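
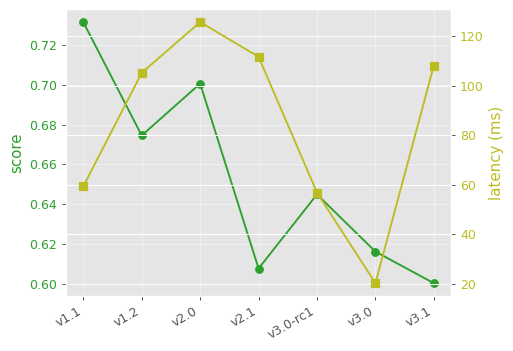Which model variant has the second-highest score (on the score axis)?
Top 3 (on the score axis): v1.1 ≈ 0.74, v2.0 ≈ 0.70, v1.2 ≈ 0.68.

v2.0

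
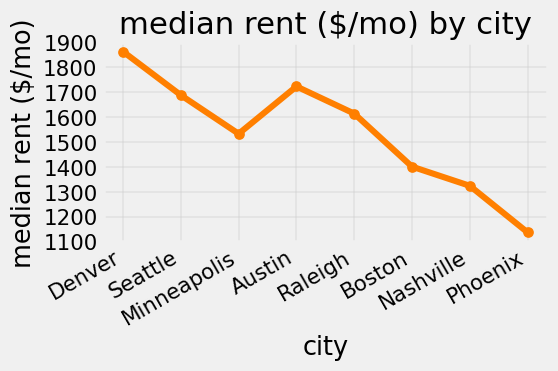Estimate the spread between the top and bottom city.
≈ 800

Max Denver ≈ 1900, min Phoenix ≈ 1100; range ≈ 800.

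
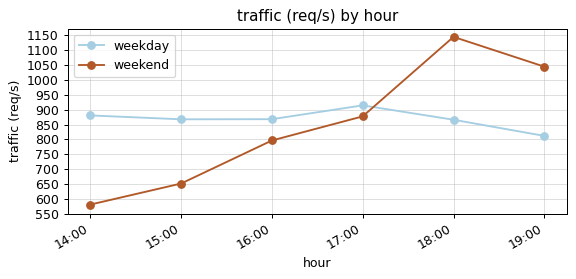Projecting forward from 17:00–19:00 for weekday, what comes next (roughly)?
≈ 750

Last three: 900, 850, 800 → slope ≈ -50/step → next ≈ 750.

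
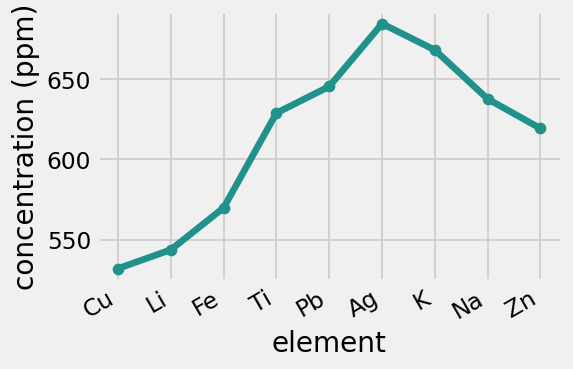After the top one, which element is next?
Top 3: Ag ≈ 680, K ≈ 660, Pb ≈ 640.

K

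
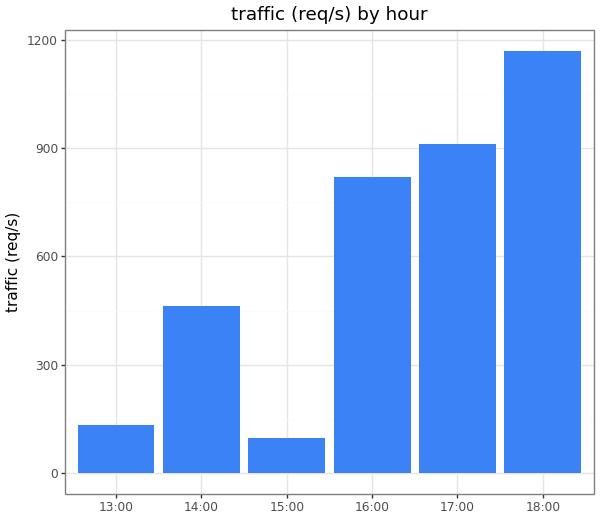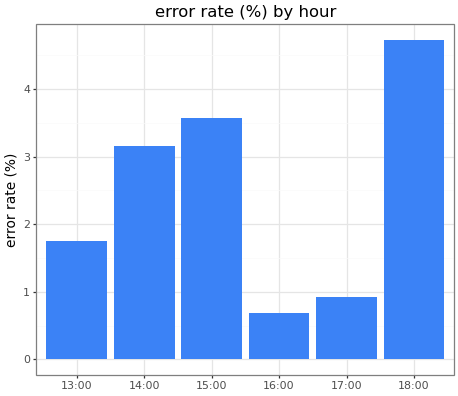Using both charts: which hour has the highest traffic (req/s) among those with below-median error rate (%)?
17:00

Chart 2 median error rate (%) ≈ 2.5; below-median hours: 13:00, 16:00, 17:00. Among those, 17:00 has the highest traffic (req/s) (≈ 1000).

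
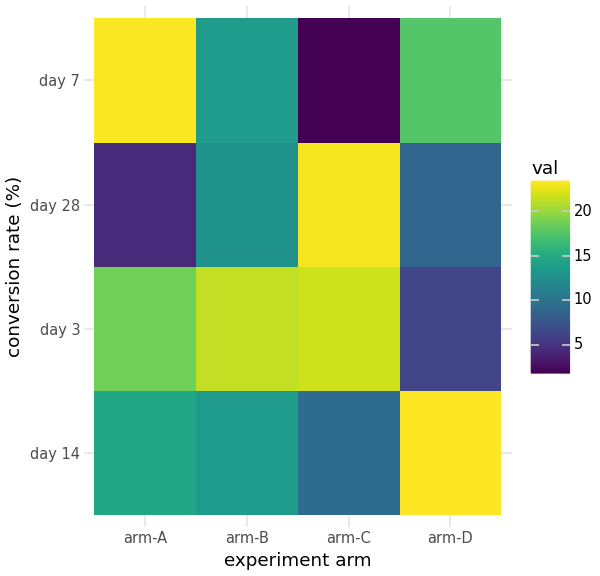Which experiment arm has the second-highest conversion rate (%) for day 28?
Top 3 for day 28: arm-C ≈ 24, arm-B ≈ 12, arm-D ≈ 8.

arm-B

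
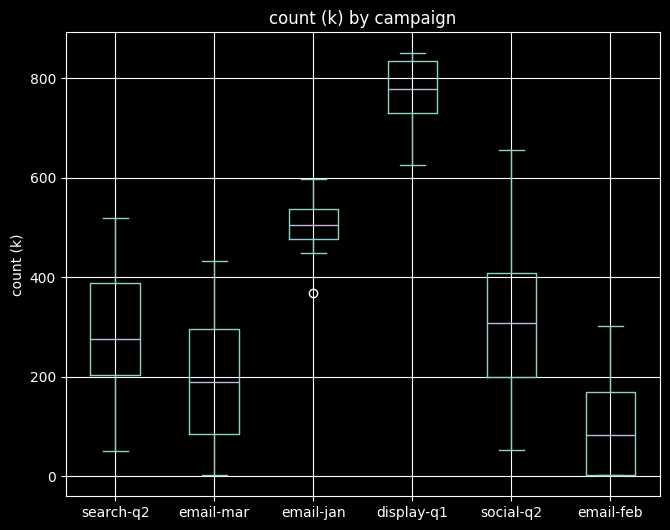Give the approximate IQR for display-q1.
≈ 100

Q3 ≈ 800, Q1 ≈ 700; IQR ≈ 100.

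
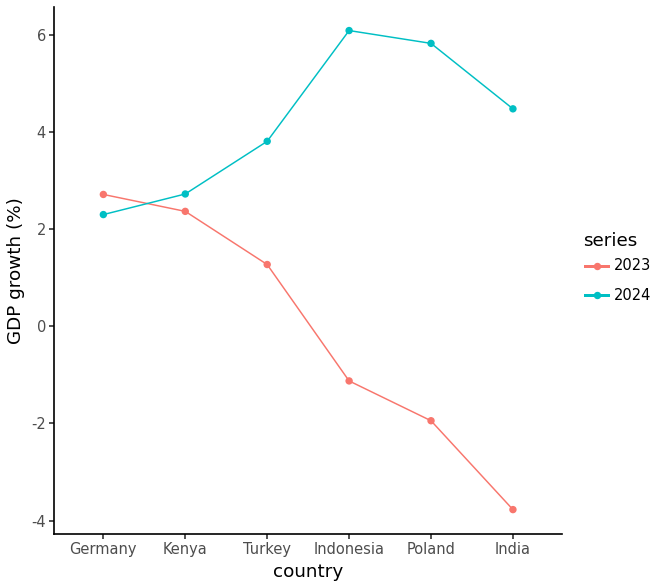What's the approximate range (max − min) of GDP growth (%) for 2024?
≈ 4

Max Indonesia ≈ 6, min Germany ≈ 2; range ≈ 4.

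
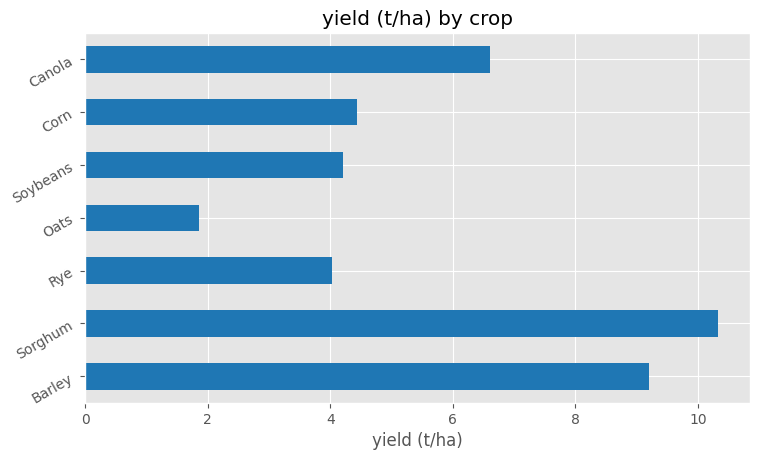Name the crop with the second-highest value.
Top 3: Sorghum ≈ 10, Barley ≈ 9, Canola ≈ 7.

Barley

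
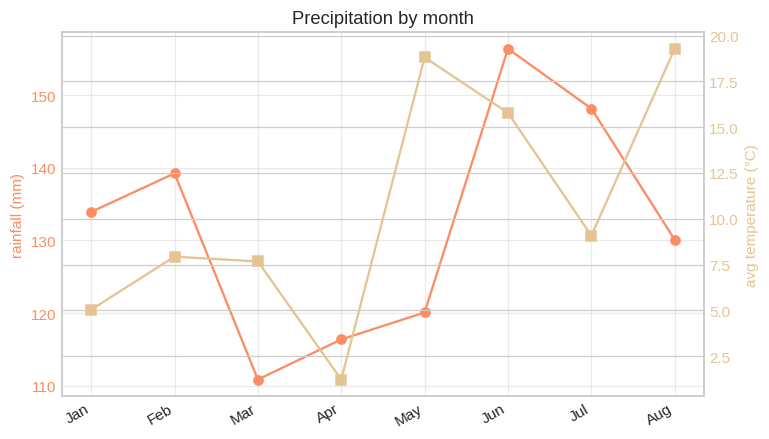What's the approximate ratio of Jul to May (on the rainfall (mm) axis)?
≈ 1.25×

Jul ≈ 150, May ≈ 120; 150/120 ≈ 1.25.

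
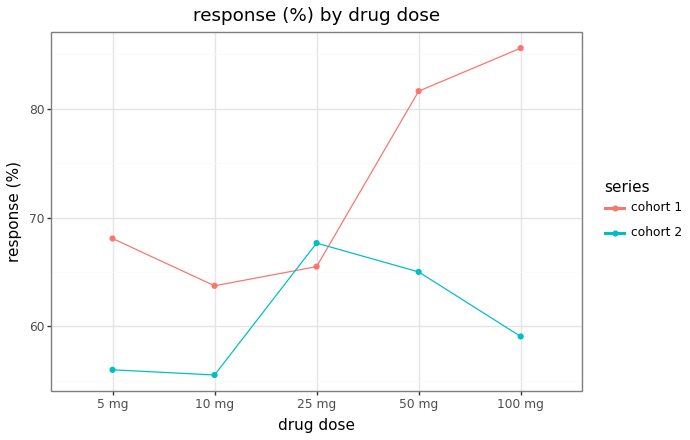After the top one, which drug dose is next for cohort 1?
Top 3 for cohort 1: 100 mg ≈ 85, 50 mg ≈ 80, 5 mg ≈ 70.

50 mg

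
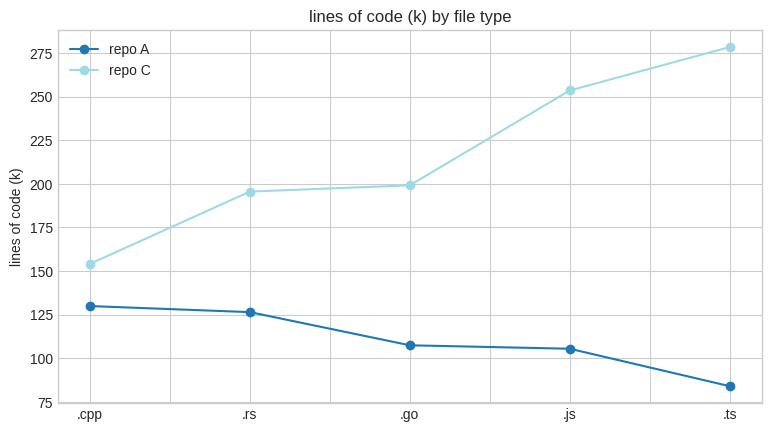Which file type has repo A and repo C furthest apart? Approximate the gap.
.ts, ≈ 200 k

.ts: repo A ≈ 80, repo C ≈ 280 → gap ≈ 200. Next-largest (.js) is only ≈ 160.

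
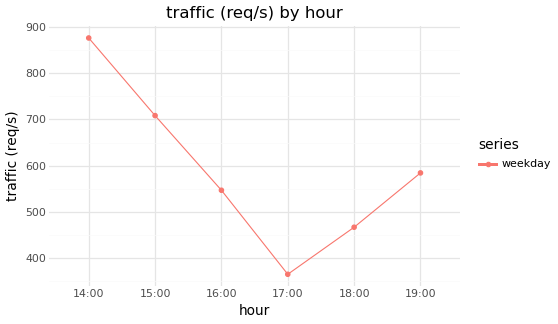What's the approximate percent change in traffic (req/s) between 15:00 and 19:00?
15:00 ≈ 700, 19:00 ≈ 600; (600 − 700) / 700 ≈ -14.3%.

≈ -14.3%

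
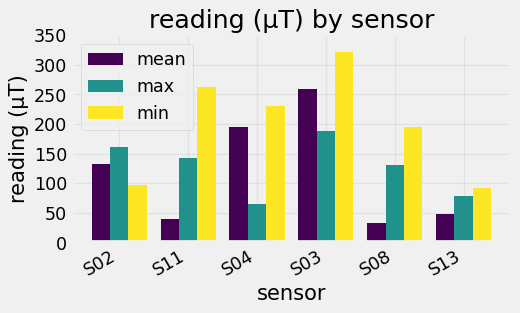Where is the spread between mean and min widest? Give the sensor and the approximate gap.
S11: mean ≈ 50, min ≈ 250 → gap ≈ 200. Next-largest (S08) is only ≈ 150.

S11, ≈ 200 µT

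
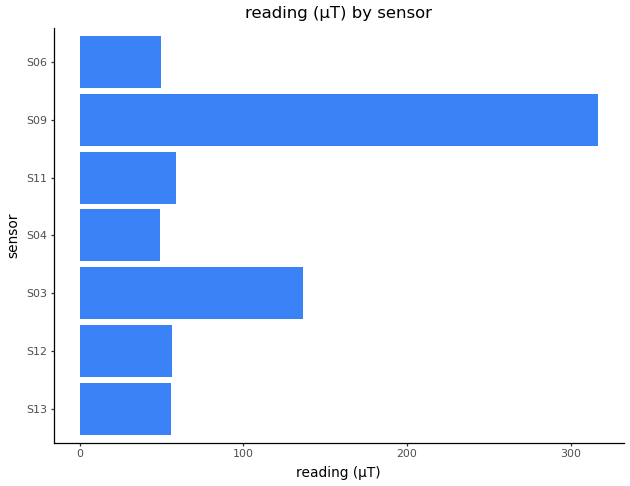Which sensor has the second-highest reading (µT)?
Top 3: S09 ≈ 300, S03 ≈ 150, S11 ≈ 50.

S03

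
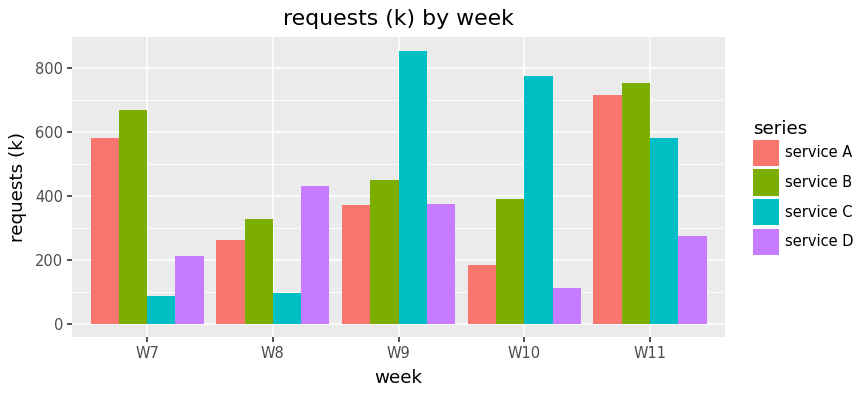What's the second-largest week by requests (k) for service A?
Top 3 for service A: W11 ≈ 700, W7 ≈ 600, W9 ≈ 400.

W7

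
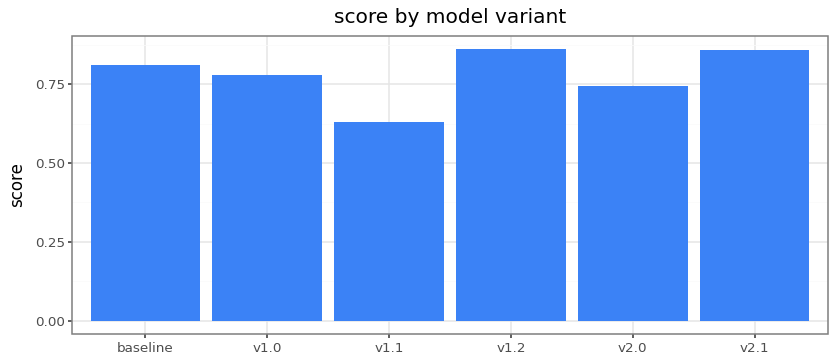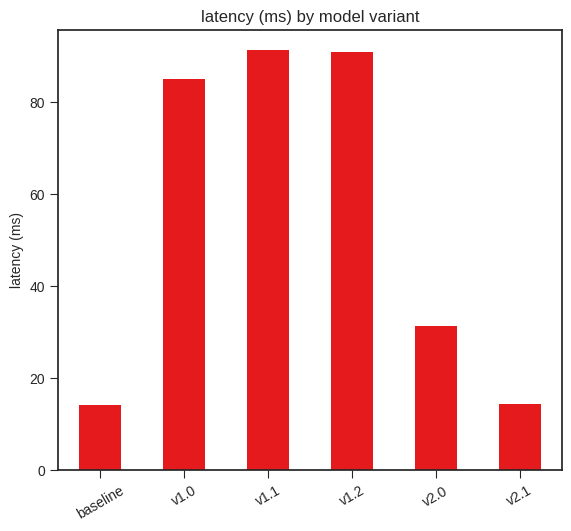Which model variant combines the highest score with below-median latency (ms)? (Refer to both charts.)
v2.1

Chart 2 median latency (ms) ≈ 60; below-median model variants: baseline, v2.0, v2.1. Among those, v2.1 has the highest score (≈ 0.9).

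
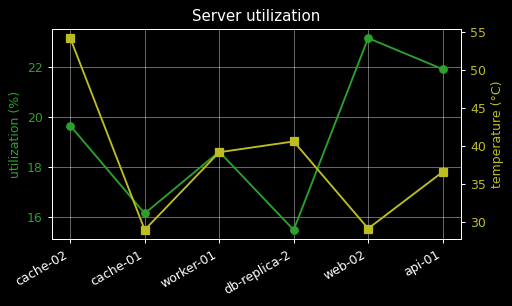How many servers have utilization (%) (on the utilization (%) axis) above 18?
4

Above 18: cache-02, worker-01, web-02, api-01.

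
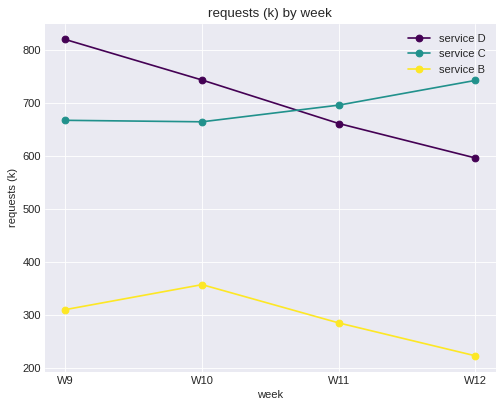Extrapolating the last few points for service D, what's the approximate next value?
Last three: 750, 650, 600 → slope ≈ -75/step → next ≈ 525.

≈ 525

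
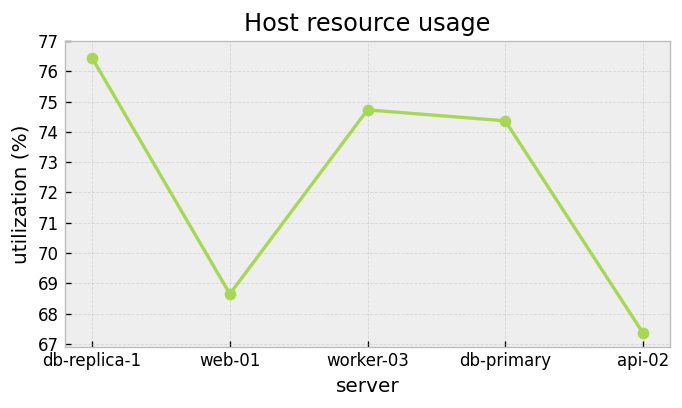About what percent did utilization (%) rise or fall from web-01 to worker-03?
≈ +8.7%

web-01 ≈ 69, worker-03 ≈ 75; (75 − 69) / 69 ≈ +8.7%.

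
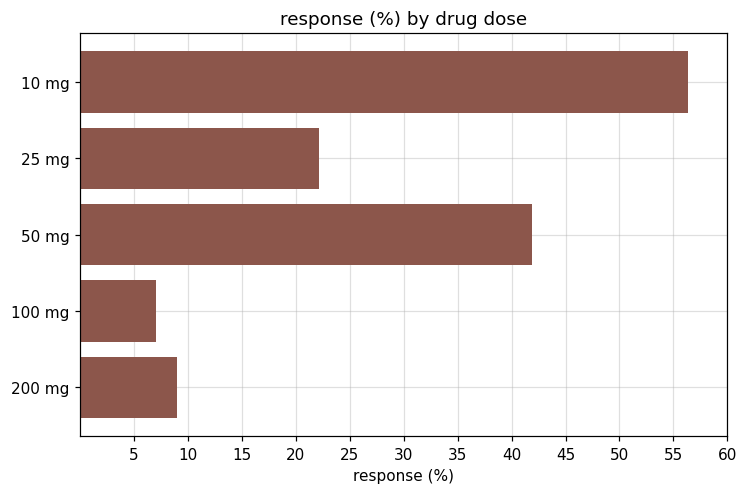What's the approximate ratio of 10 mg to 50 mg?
10 mg ≈ 55, 50 mg ≈ 40; 55/40 ≈ 1.38.

≈ 1.38×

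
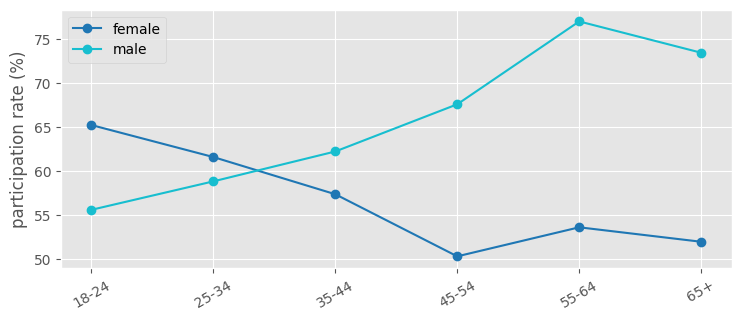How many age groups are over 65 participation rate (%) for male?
Above 65: 45-54, 55-64, 65+.

3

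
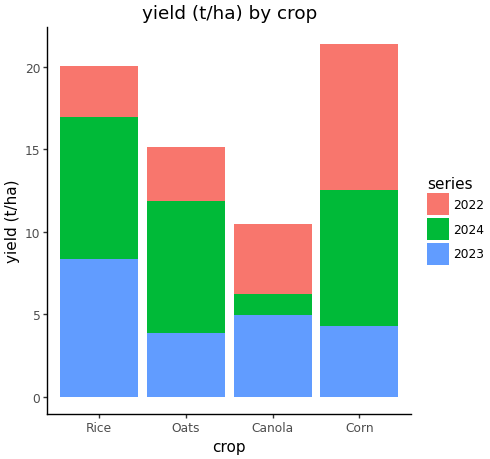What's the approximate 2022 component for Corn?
≈ 10

2022 top ≈ 22, bottom ≈ 12; segment ≈ 10.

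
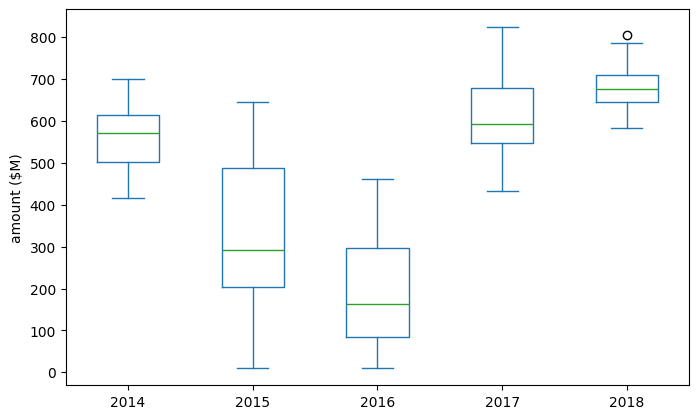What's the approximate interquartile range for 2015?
Q3 ≈ 500, Q1 ≈ 200; IQR ≈ 300.

≈ 300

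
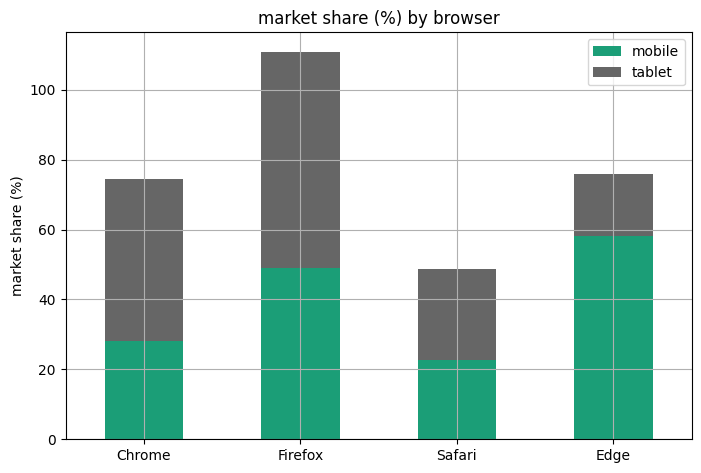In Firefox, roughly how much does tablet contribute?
tablet top ≈ 110, bottom ≈ 50; segment ≈ 60.

≈ 60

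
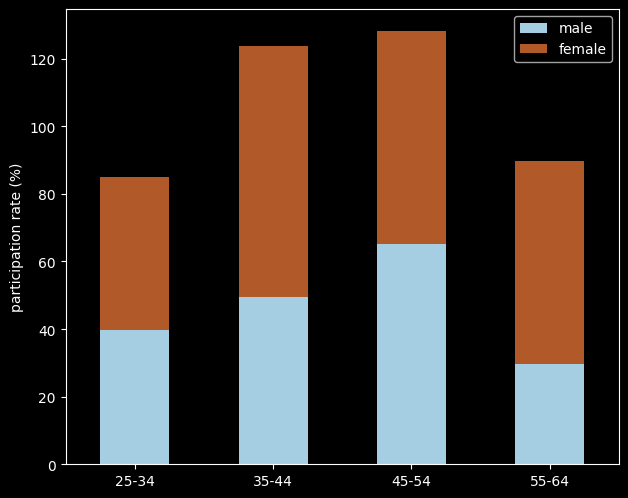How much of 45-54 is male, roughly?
≈ 60

male top ≈ 60, bottom ≈ 0; segment ≈ 60.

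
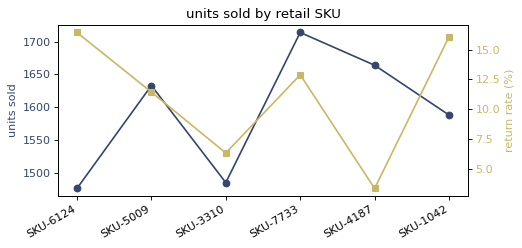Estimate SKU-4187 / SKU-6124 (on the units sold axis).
≈ 1.12×

SKU-4187 ≈ 1660, SKU-6124 ≈ 1480; 1660/1480 ≈ 1.12.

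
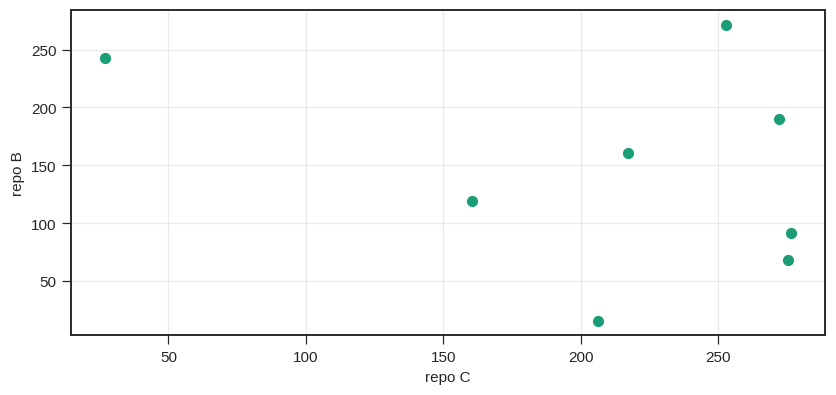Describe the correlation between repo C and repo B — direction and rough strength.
Points are negatively correlated; weak (|r| ≈ 0.3).

negative, weak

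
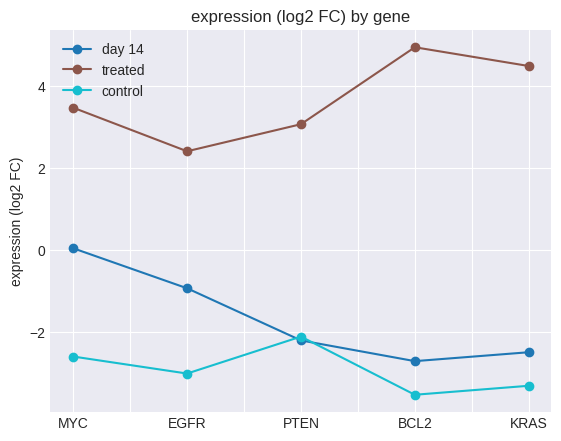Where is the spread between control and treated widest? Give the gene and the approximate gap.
BCL2: control ≈ -4, treated ≈ 5 → gap ≈ 9. Next-largest (KRAS) is only ≈ 7.

BCL2, ≈ 9 log2 FC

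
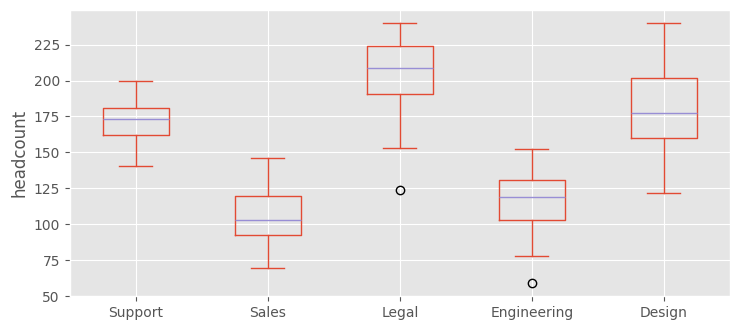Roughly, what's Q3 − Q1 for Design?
Q3 ≈ 200, Q1 ≈ 160; IQR ≈ 40.

≈ 40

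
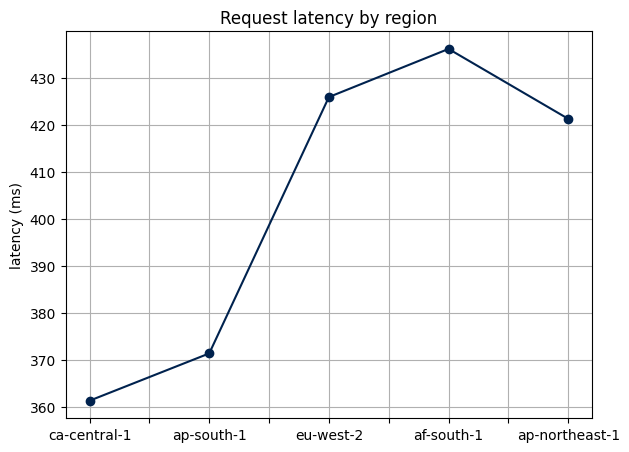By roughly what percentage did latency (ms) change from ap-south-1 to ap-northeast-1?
≈ +13.5%

ap-south-1 ≈ 370, ap-northeast-1 ≈ 420; (420 − 370) / 370 ≈ +13.5%.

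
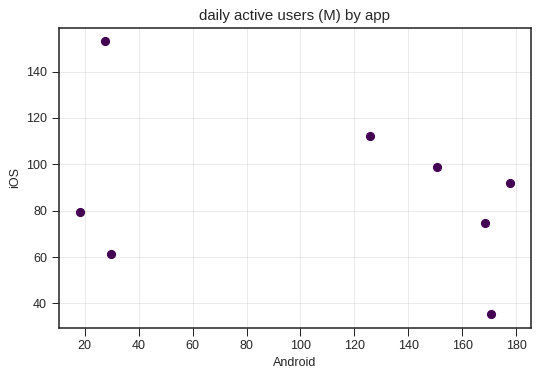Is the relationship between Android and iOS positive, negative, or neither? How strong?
Points are negatively correlated; weak (|r| ≈ 0.3).

negative, weak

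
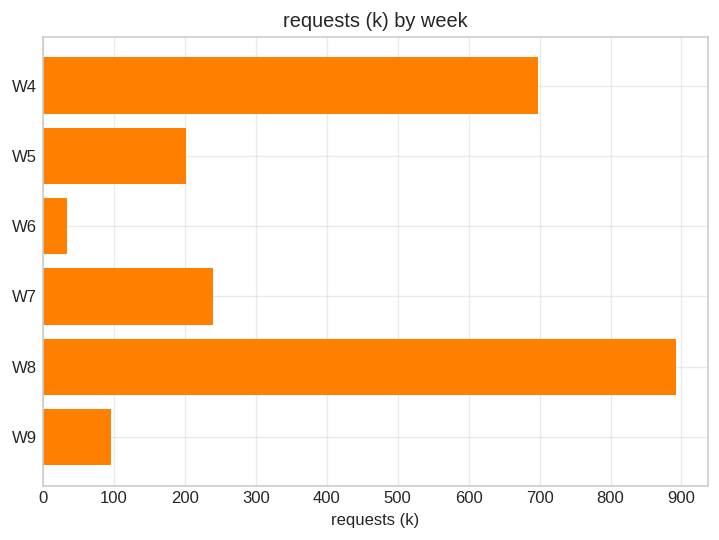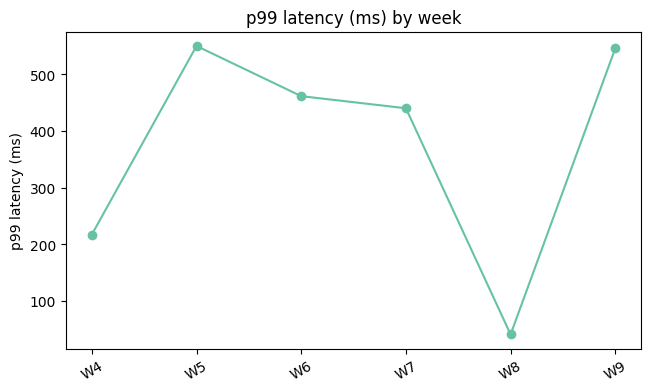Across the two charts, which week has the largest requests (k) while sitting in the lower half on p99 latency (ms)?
W8

Chart 2 median p99 latency (ms) ≈ 500; below-median weeks: W4, W7, W8. Among those, W8 has the highest requests (k) (≈ 900).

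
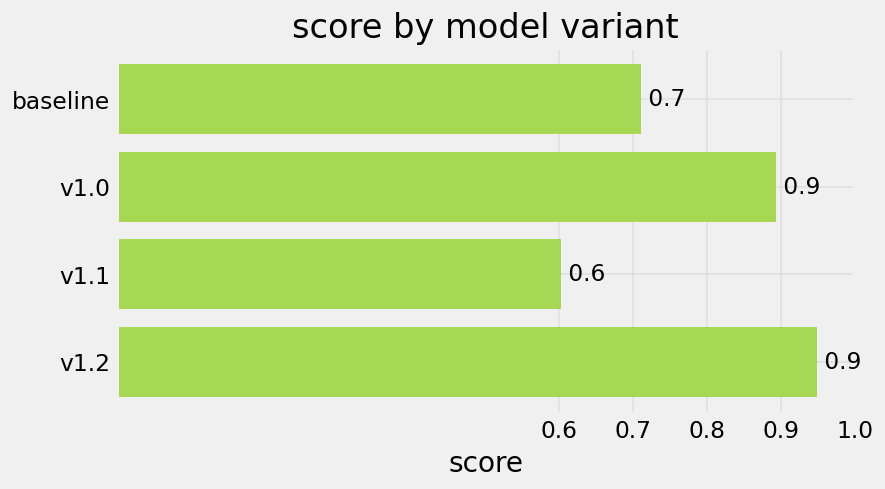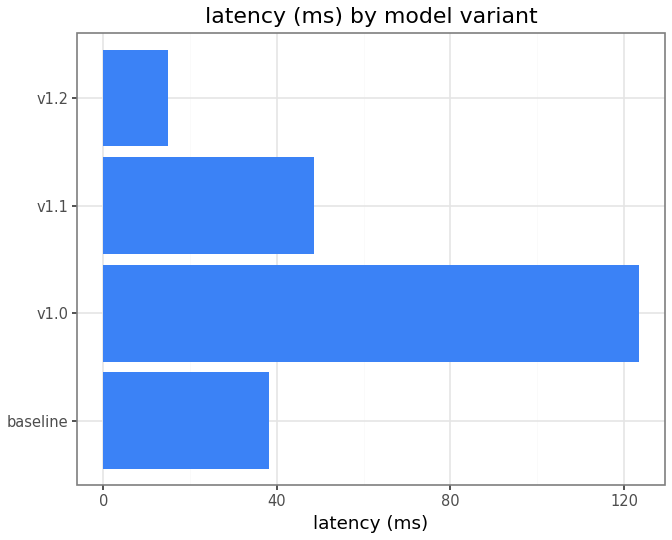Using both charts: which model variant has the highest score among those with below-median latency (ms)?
v1.2

Chart 2 median latency (ms) ≈ 40; below-median model variants: baseline, v1.2. Among those, v1.2 has the highest score (≈ 0.9).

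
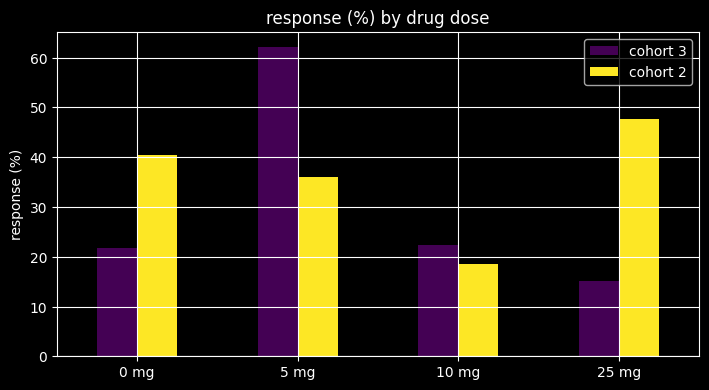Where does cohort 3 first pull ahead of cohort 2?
0 mg: cohort 3 ≈ 20 vs cohort 2 ≈ 40 (not yet); 5 mg: cohort 3 ≈ 60 vs cohort 2 ≈ 40 (first crossover).

5 mg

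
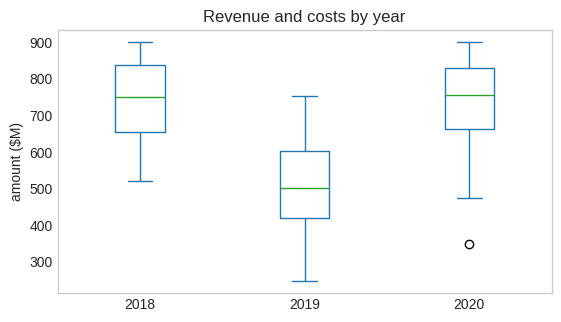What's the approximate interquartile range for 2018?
Q3 ≈ 850, Q1 ≈ 650; IQR ≈ 200.

≈ 200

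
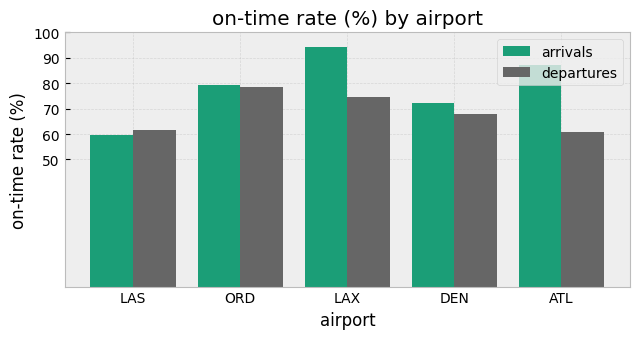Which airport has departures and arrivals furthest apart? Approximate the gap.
ATL: departures ≈ 60, arrivals ≈ 90 → gap ≈ 30. Next-largest (LAX) is only ≈ 20.

ATL, ≈ 30 %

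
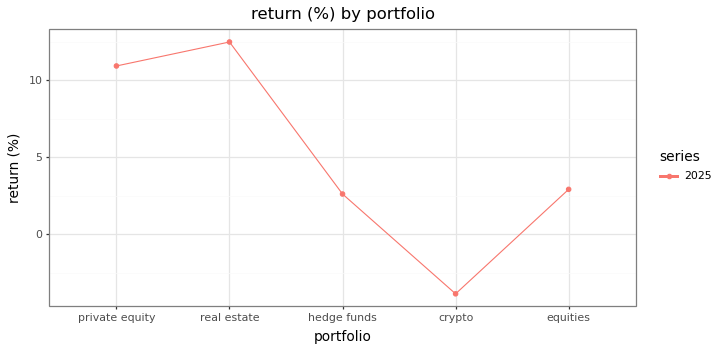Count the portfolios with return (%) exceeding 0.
Above 0: private equity, real estate, hedge funds, equities.

4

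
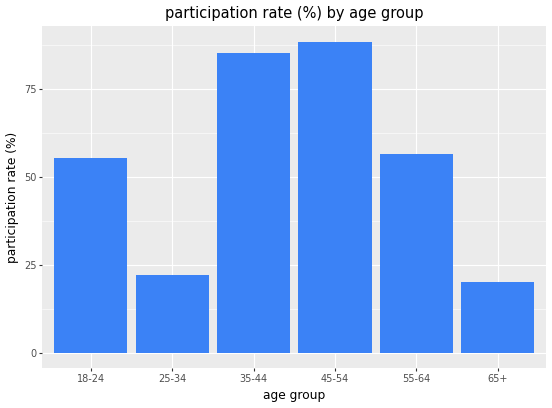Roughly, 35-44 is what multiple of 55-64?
≈ 1.5×

35-44 ≈ 90, 55-64 ≈ 60; 90/60 ≈ 1.5.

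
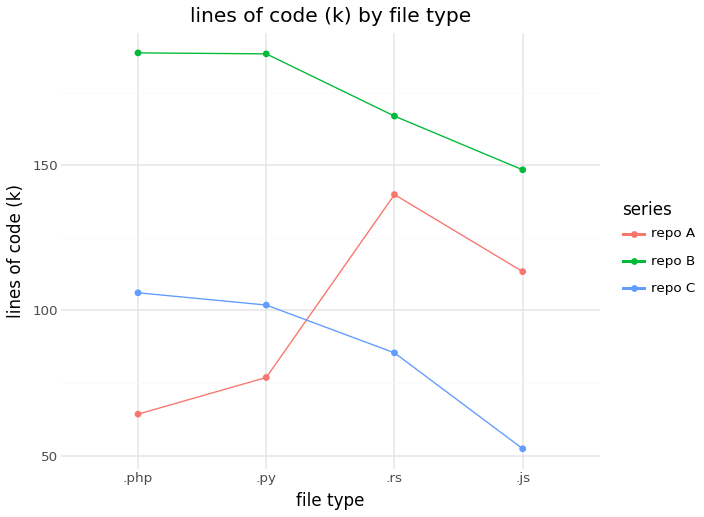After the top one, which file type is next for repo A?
.js

Top 3 for repo A: .rs ≈ 140, .js ≈ 120, .py ≈ 80.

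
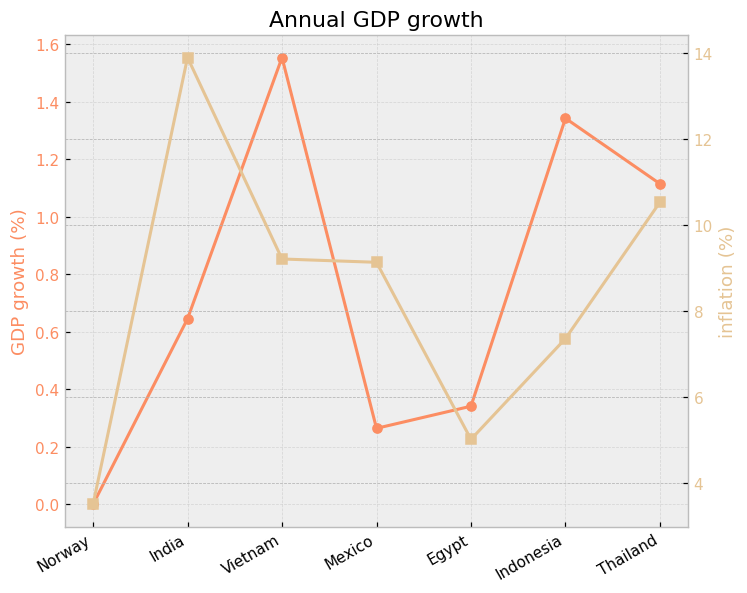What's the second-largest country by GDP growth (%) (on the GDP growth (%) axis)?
Indonesia

Top 3 (on the GDP growth (%) axis): Vietnam ≈ 1.6, Indonesia ≈ 1.4, Thailand ≈ 1.2.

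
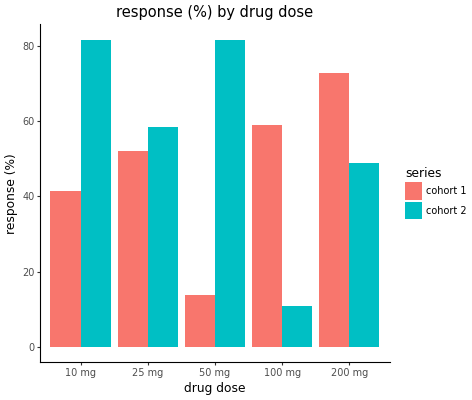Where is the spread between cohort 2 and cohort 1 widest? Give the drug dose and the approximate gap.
50 mg, ≈ 70 %

50 mg: cohort 2 ≈ 80, cohort 1 ≈ 10 → gap ≈ 70. Next-largest (100 mg) is only ≈ 50.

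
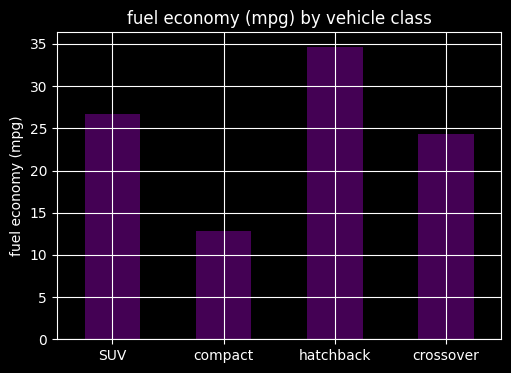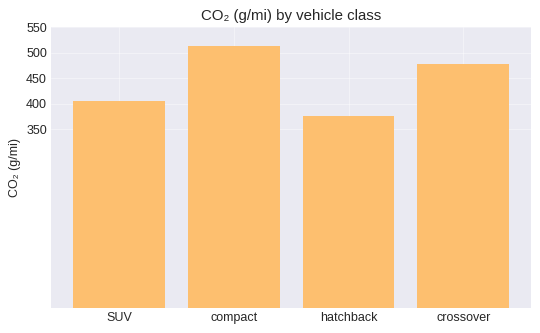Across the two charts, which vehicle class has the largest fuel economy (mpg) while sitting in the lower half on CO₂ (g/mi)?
hatchback

Chart 2 median CO₂ (g/mi) ≈ 450; below-median vehicle classes: SUV, hatchback. Among those, hatchback has the highest fuel economy (mpg) (≈ 35).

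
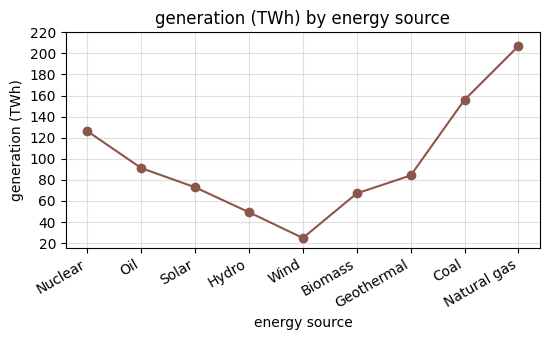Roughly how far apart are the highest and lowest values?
≈ 180

Max Natural gas ≈ 200, min Wind ≈ 20; range ≈ 180.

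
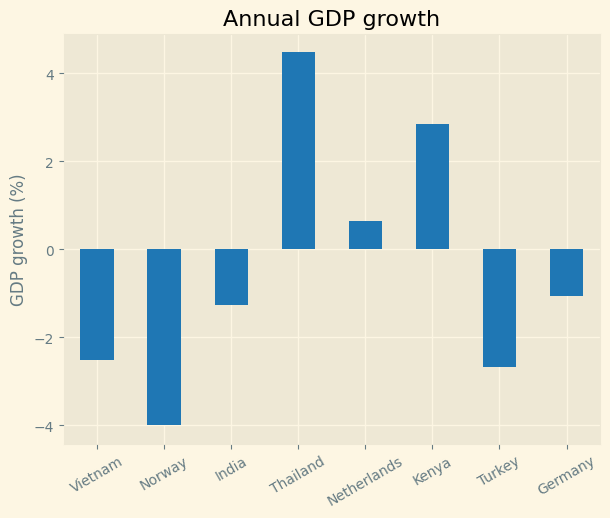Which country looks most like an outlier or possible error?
Thailand ≈ 4; the rest sit between ≈ -4 and ≈ 3.

Thailand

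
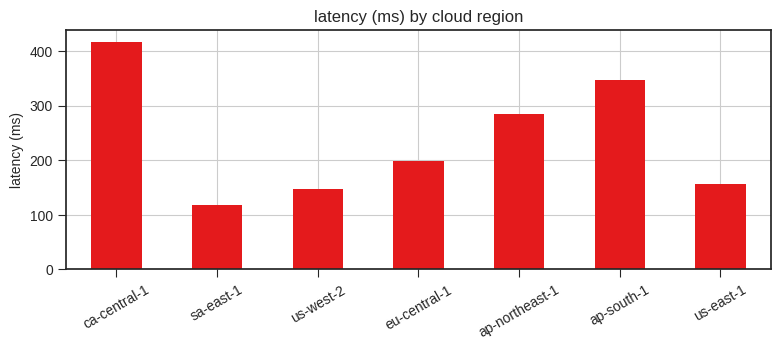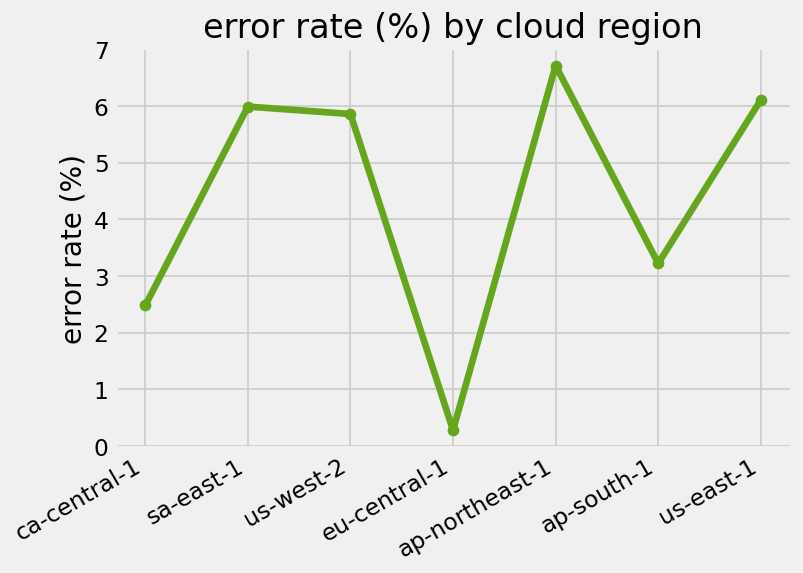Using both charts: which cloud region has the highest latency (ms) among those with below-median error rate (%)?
ca-central-1

Chart 2 median error rate (%) ≈ 6; below-median cloud regions: ca-central-1, eu-central-1, ap-south-1. Among those, ca-central-1 has the highest latency (ms) (≈ 400).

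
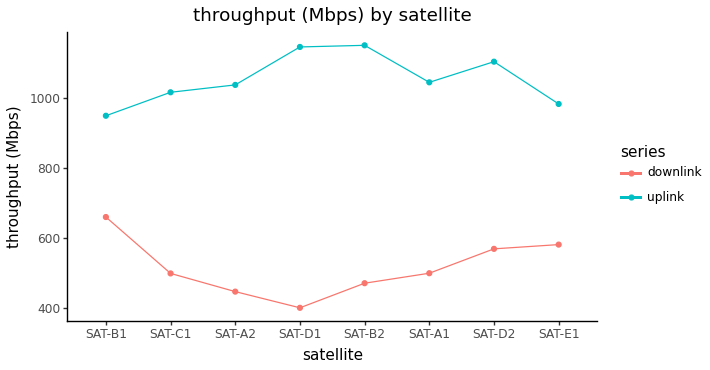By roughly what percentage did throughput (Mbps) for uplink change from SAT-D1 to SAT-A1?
≈ -9.1%

SAT-D1 ≈ 1100, SAT-A1 ≈ 1000; (1000 − 1100) / 1100 ≈ -9.1%.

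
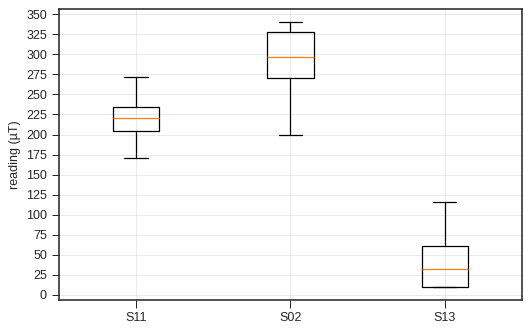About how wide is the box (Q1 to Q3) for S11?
≈ 25

Q3 ≈ 225, Q1 ≈ 200; IQR ≈ 25.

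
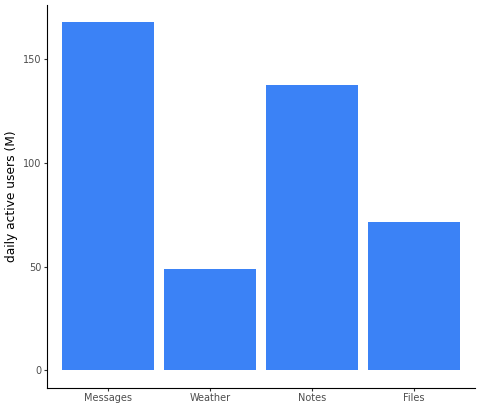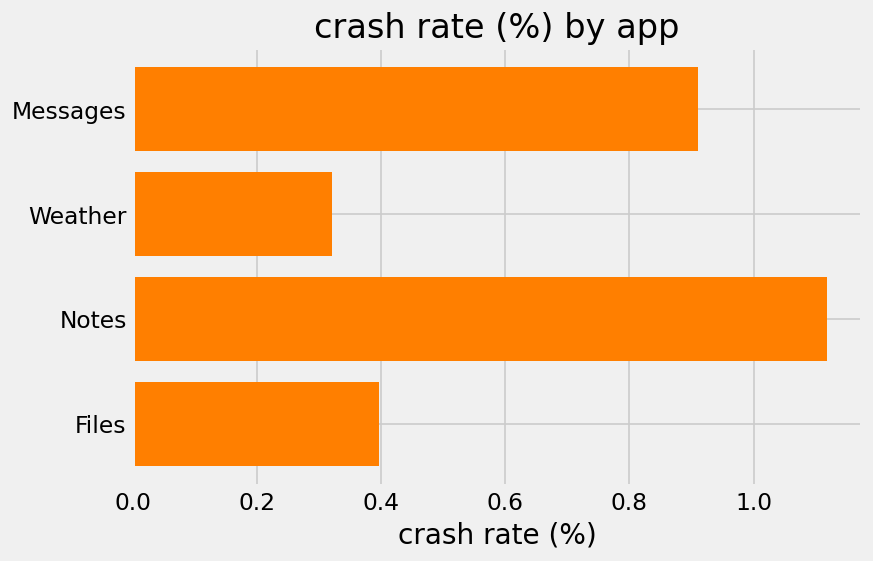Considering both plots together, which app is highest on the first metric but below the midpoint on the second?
Files

Chart 2 median crash rate (%) ≈ 0.6; below-median apps: Weather, Files. Among those, Files has the highest daily active users (M) (≈ 80).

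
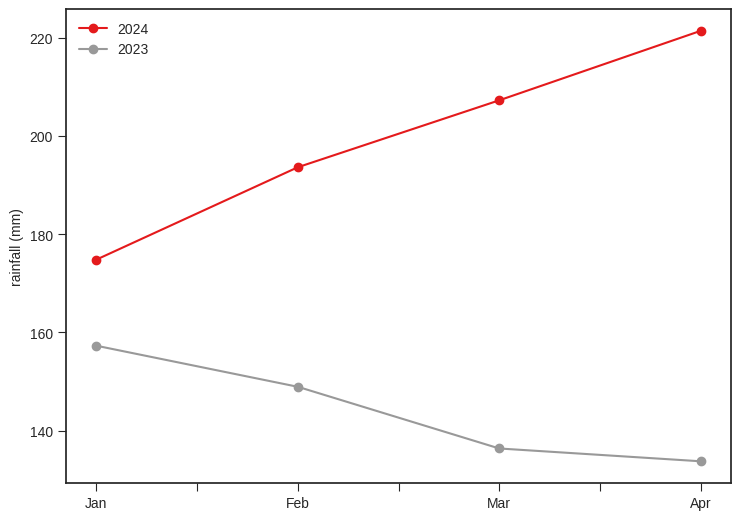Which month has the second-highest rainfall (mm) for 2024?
Top 3 for 2024: Apr ≈ 220, Mar ≈ 210, Feb ≈ 190.

Mar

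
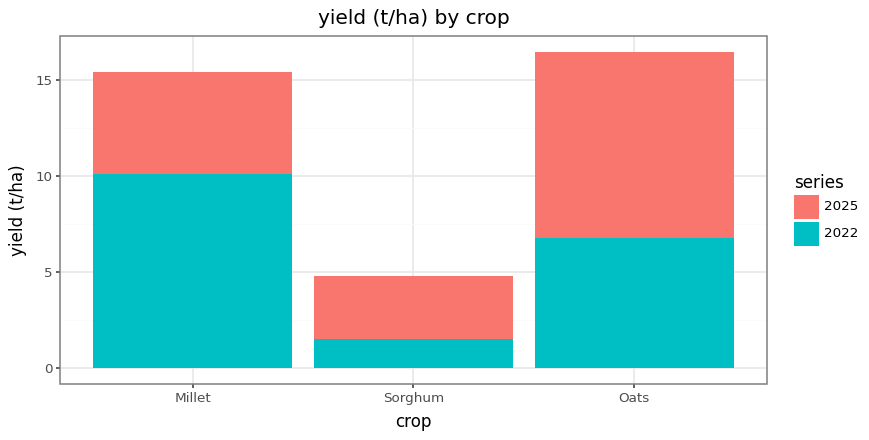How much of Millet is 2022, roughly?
≈ 10

2022 top ≈ 10, bottom ≈ 0; segment ≈ 10.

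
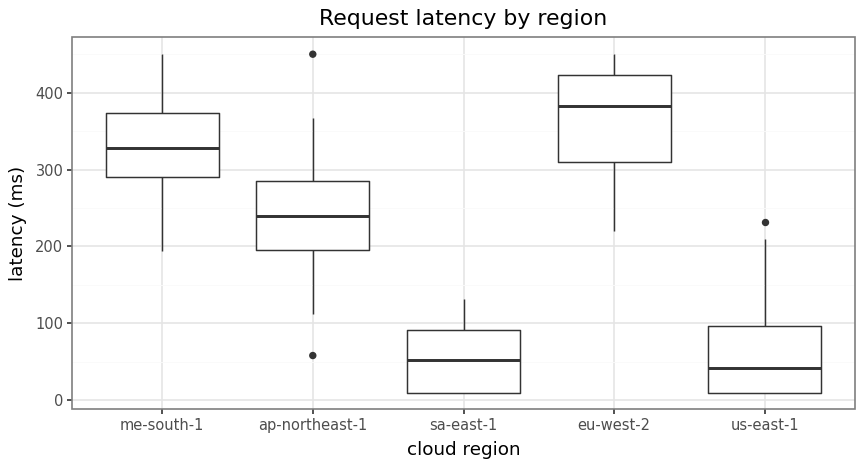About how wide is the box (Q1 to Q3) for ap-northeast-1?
Q3 ≈ 300, Q1 ≈ 200; IQR ≈ 100.

≈ 100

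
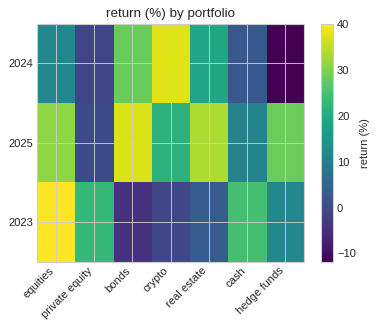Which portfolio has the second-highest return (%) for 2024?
bonds

Top 3 for 2024: crypto ≈ 40, bonds ≈ 30, real estate ≈ 20.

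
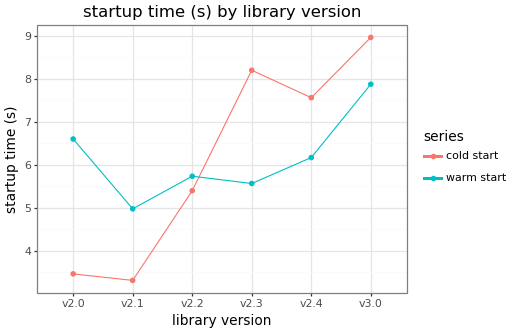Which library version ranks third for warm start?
v2.4

Top 4 for warm start: v3.0 ≈ 8.0, v2.0 ≈ 6.5, v2.4 ≈ 6.0, v2.2 ≈ 5.5.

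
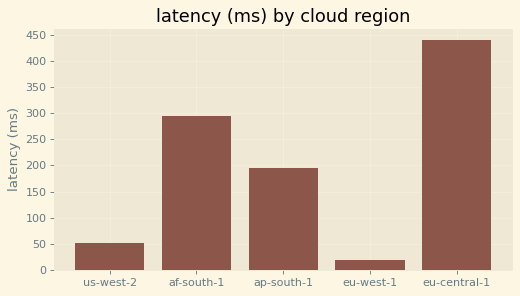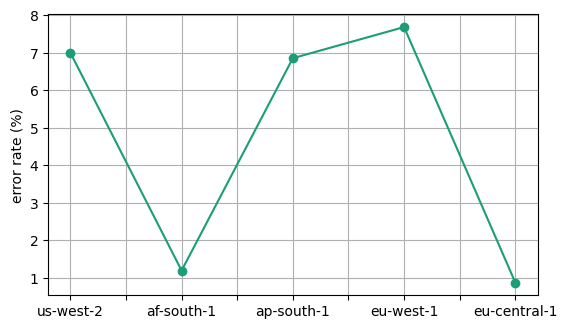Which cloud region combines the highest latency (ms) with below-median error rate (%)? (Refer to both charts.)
Chart 2 median error rate (%) ≈ 7; below-median cloud regions: af-south-1, eu-central-1. Among those, eu-central-1 has the highest latency (ms) (≈ 450).

eu-central-1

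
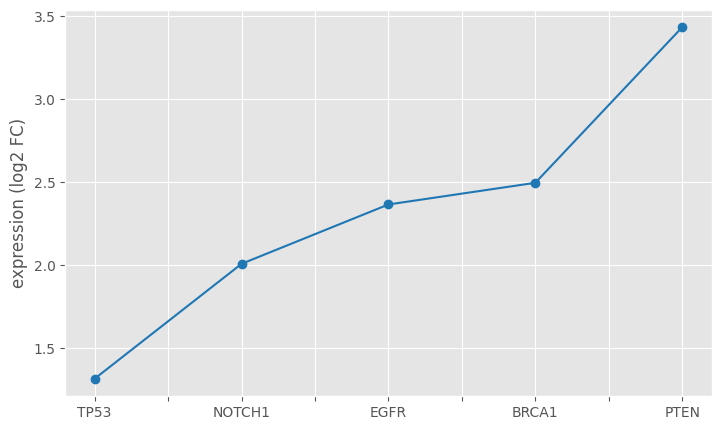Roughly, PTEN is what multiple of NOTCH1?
≈ 1.7×

PTEN ≈ 3.4, NOTCH1 ≈ 2.0; 3.4/2.0 ≈ 1.7.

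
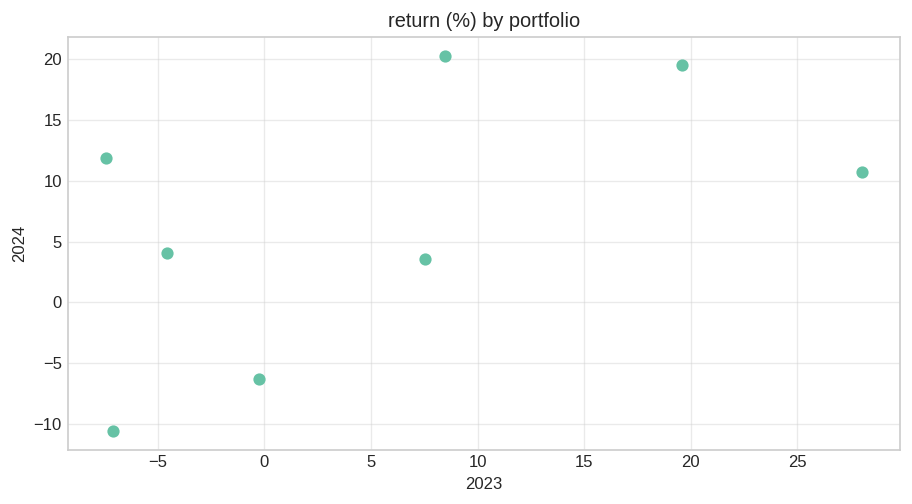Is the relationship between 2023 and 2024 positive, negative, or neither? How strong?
Points are positively correlated; moderate (|r| ≈ 0.5).

positive, moderate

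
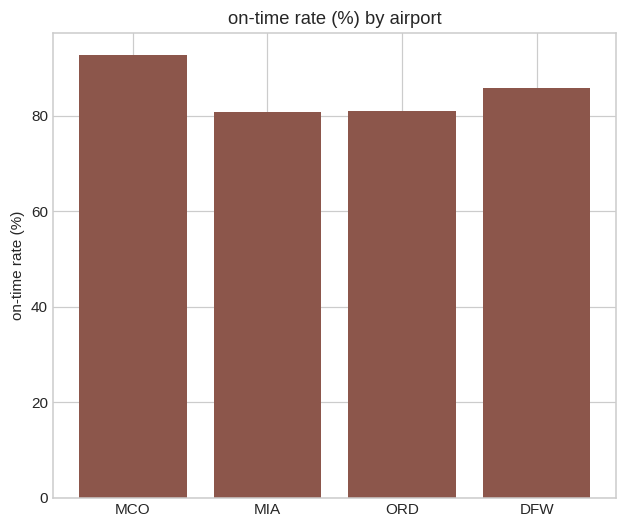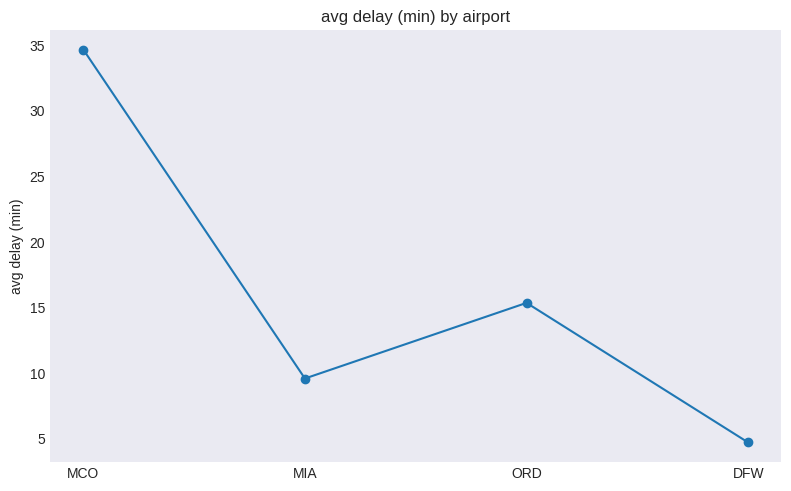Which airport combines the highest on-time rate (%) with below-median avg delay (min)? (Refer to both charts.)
DFW

Chart 2 median avg delay (min) ≈ 10; below-median airports: MIA, DFW. Among those, DFW has the highest on-time rate (%) (≈ 90).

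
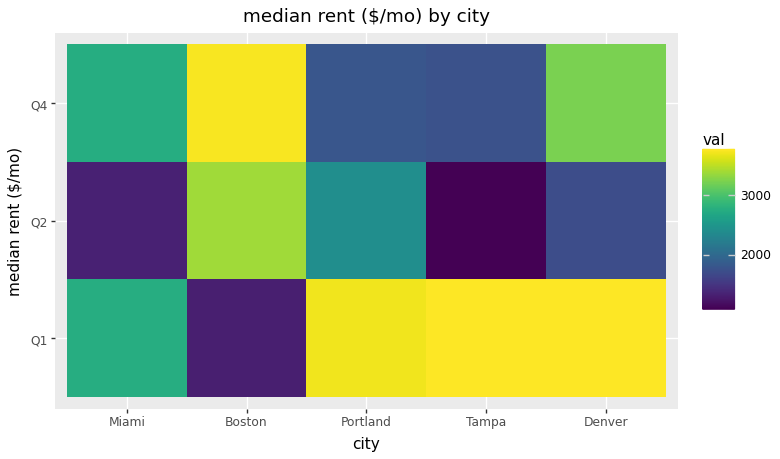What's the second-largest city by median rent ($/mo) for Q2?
Top 3 for Q2: Boston ≈ 3500, Portland ≈ 2500, Denver ≈ 1500.

Portland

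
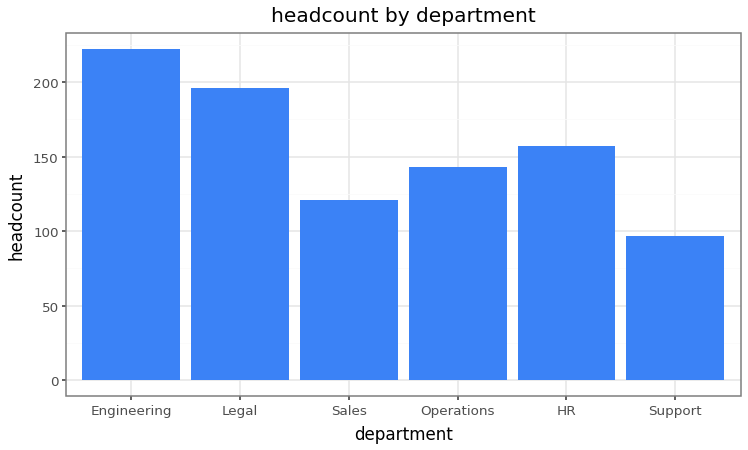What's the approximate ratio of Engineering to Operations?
Engineering ≈ 220, Operations ≈ 140; 220/140 ≈ 1.57.

≈ 1.57×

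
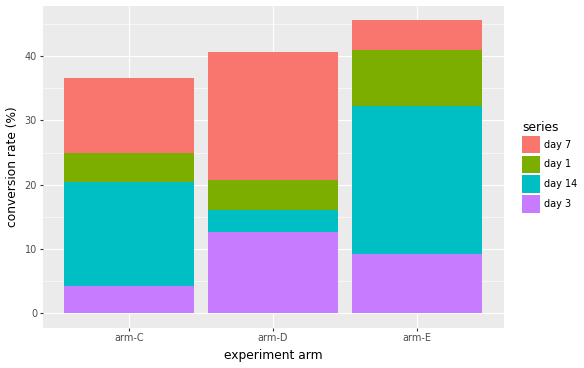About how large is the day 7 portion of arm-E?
≈ 5

day 7 top ≈ 45, bottom ≈ 40; segment ≈ 5.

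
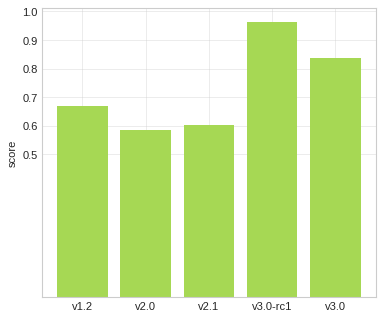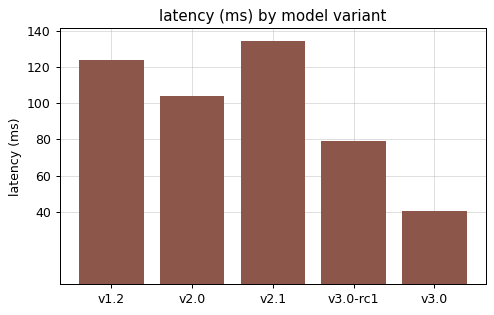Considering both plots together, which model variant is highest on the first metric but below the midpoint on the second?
Chart 2 median latency (ms) ≈ 100; below-median model variants: v3.0-rc1, v3.0. Among those, v3.0-rc1 has the highest score (≈ 1).

v3.0-rc1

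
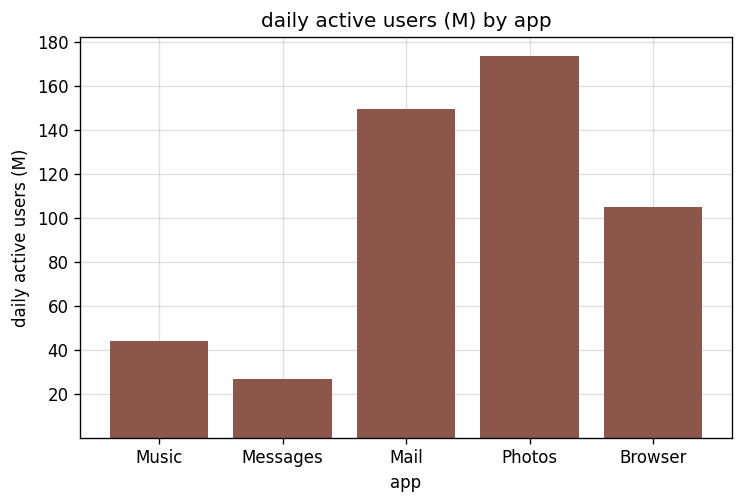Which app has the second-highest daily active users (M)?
Mail

Top 3: Photos ≈ 180, Mail ≈ 140, Browser ≈ 100.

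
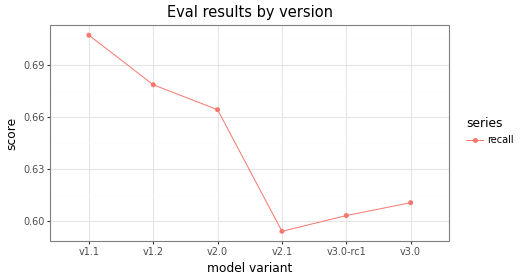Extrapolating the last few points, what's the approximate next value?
Last three: 0.59, 0.60, 0.61 → slope ≈ 0.01/step → next ≈ 0.62.

≈ 0.62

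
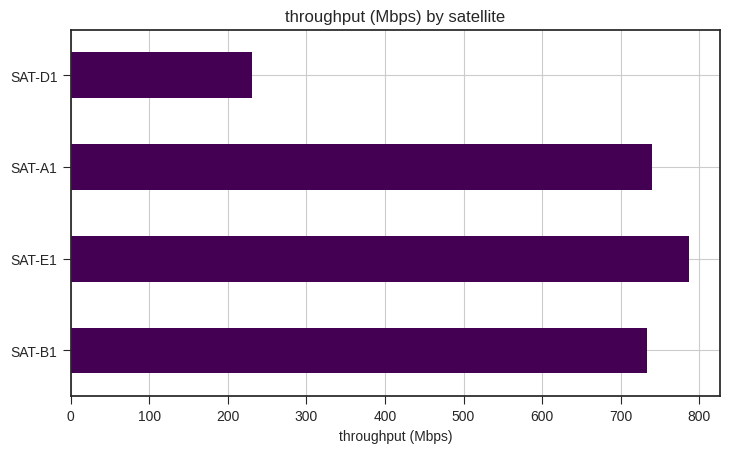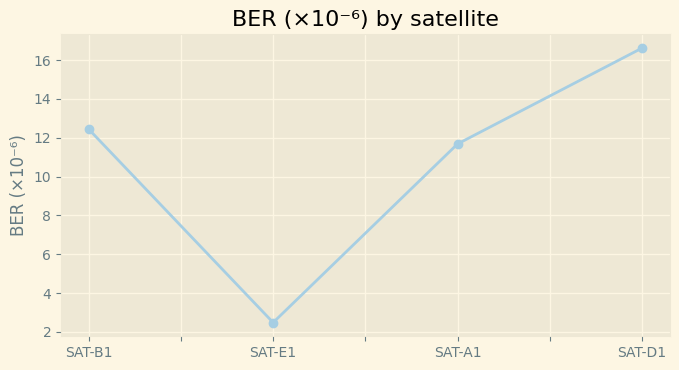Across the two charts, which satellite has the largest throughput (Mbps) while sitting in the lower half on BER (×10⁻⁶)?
SAT-E1

Chart 2 median BER (×10⁻⁶) ≈ 12; below-median satellites: SAT-E1, SAT-A1. Among those, SAT-E1 has the highest throughput (Mbps) (≈ 800).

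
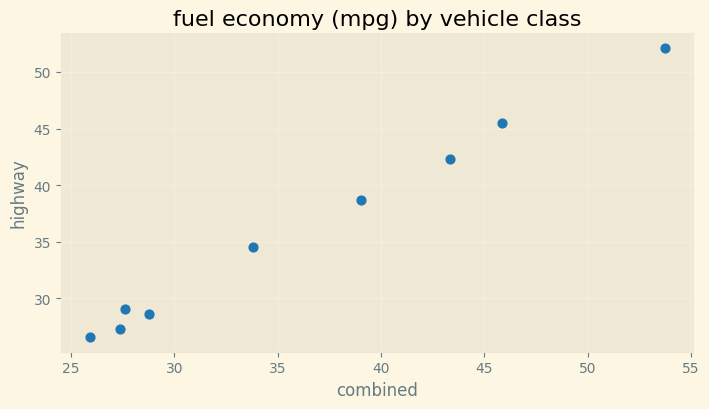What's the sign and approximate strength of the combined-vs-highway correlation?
Points are positively correlated; strong (|r| ≈ 1.0).

positive, strong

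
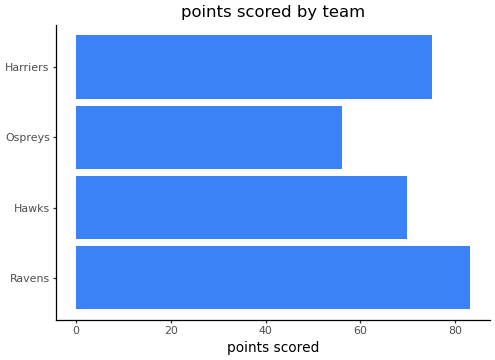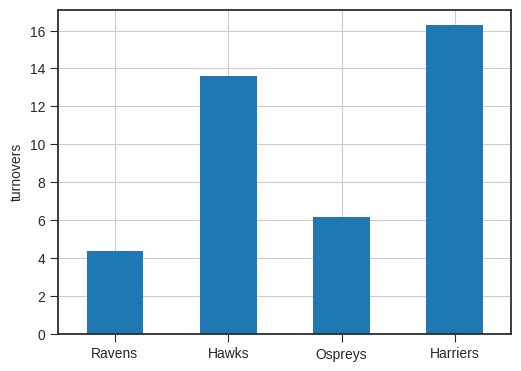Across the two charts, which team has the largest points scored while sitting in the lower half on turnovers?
Chart 2 median turnovers ≈ 10; below-median teams: Ravens, Ospreys. Among those, Ravens has the highest points scored (≈ 80).

Ravens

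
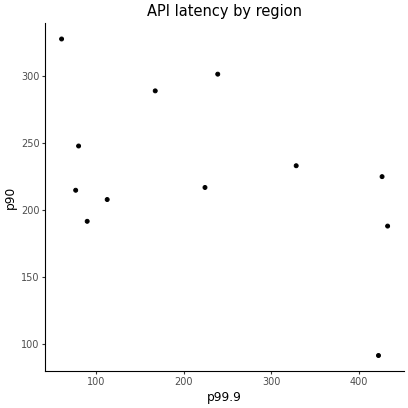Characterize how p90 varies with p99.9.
Points are negatively correlated; moderate (|r| ≈ 0.5).

negative, moderate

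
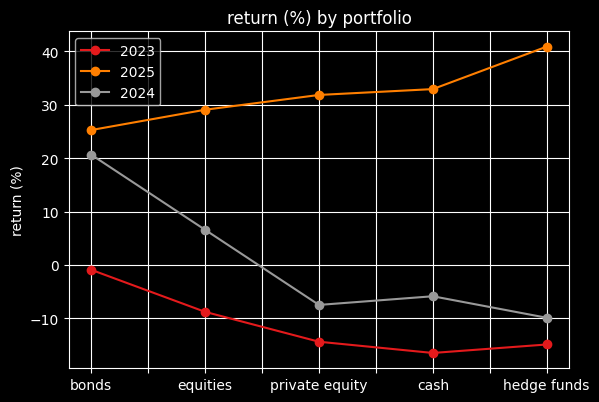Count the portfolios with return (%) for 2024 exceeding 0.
Above 0: bonds, equities.

2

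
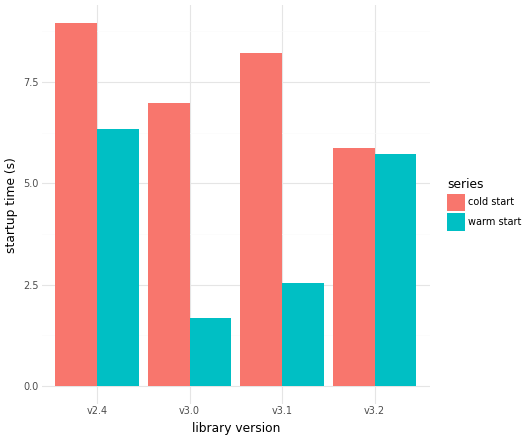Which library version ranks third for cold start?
Top 4 for cold start: v2.4 ≈ 9, v3.1 ≈ 8, v3.0 ≈ 7, v3.2 ≈ 6.

v3.0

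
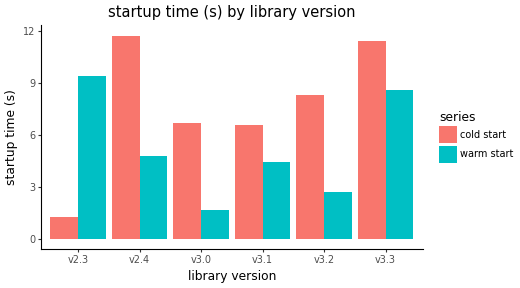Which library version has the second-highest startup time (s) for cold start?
v3.3

Top 3 for cold start: v2.4 ≈ 12, v3.3 ≈ 11, v3.2 ≈ 8.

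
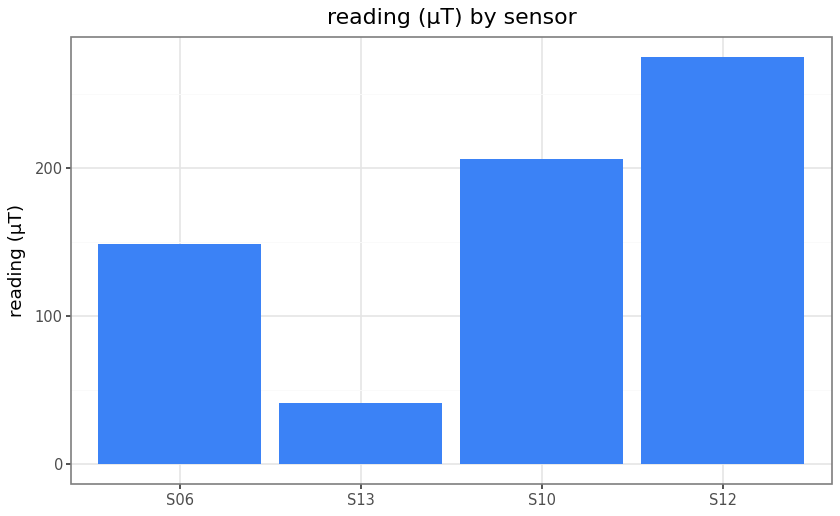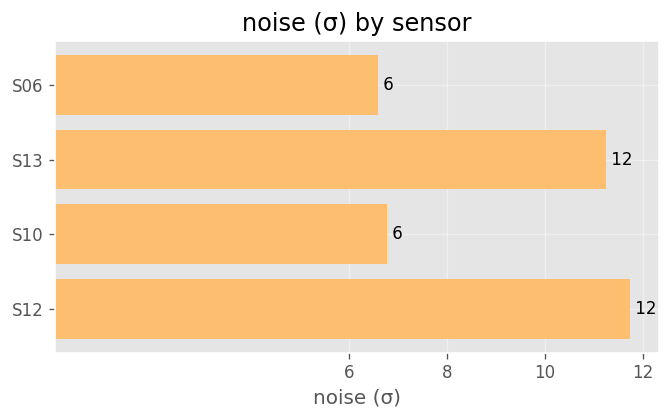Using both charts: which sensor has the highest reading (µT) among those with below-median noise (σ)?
S10

Chart 2 median noise (σ) ≈ 10; below-median sensors: S06, S10. Among those, S10 has the highest reading (µT) (≈ 200).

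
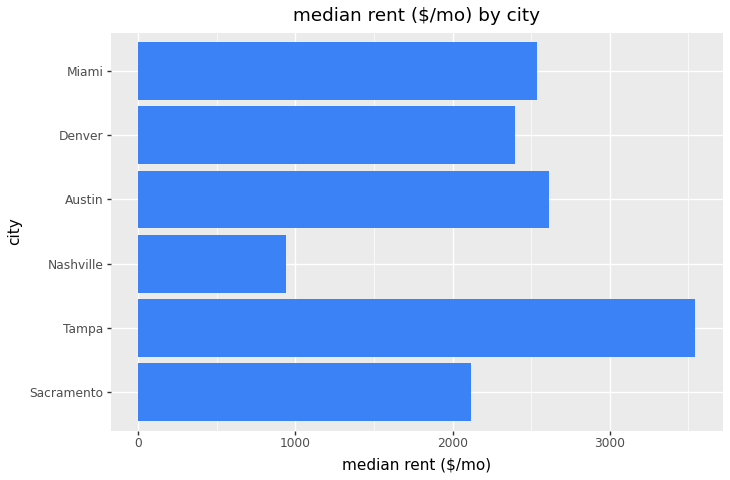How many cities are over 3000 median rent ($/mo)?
1

Above 3000: Tampa.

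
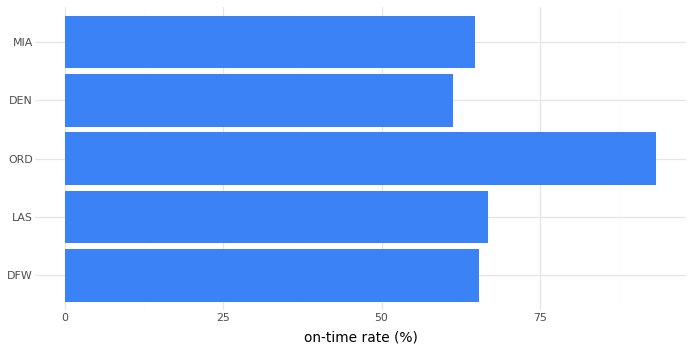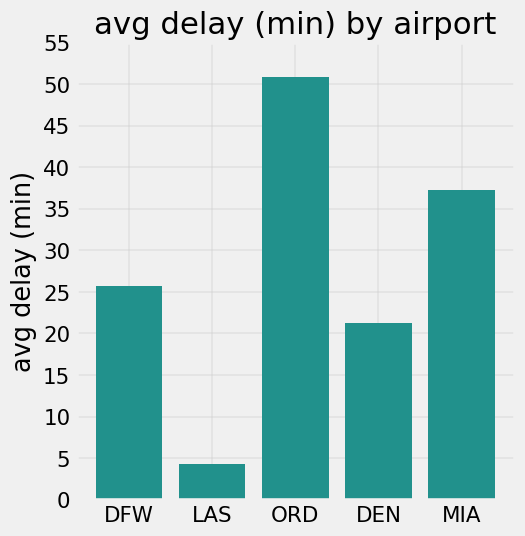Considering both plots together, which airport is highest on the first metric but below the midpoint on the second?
LAS

Chart 2 median avg delay (min) ≈ 25; below-median airports: LAS, DEN. Among those, LAS has the highest on-time rate (%) (≈ 70).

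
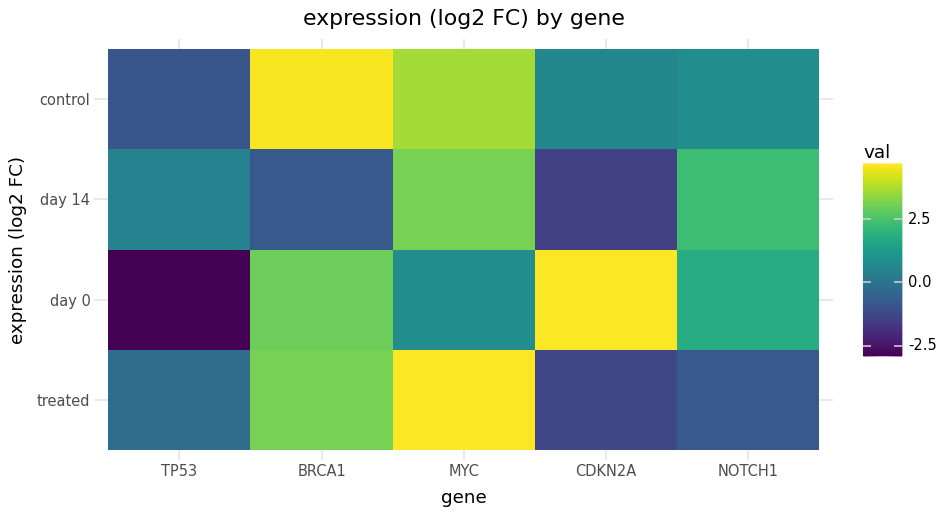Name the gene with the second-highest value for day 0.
BRCA1

Top 3 for day 0: CDKN2A ≈ 5, BRCA1 ≈ 3, NOTCH1 ≈ 2.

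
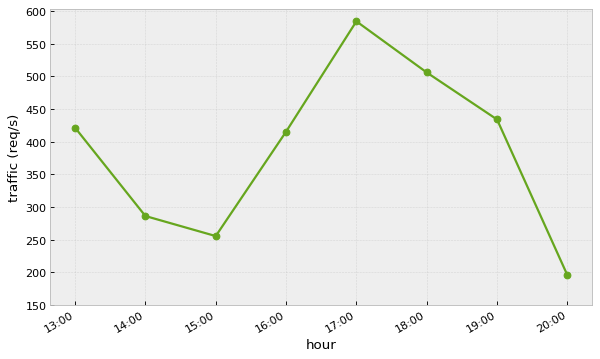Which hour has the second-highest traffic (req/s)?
18:00

Top 3: 17:00 ≈ 600, 18:00 ≈ 500, 19:00 ≈ 450.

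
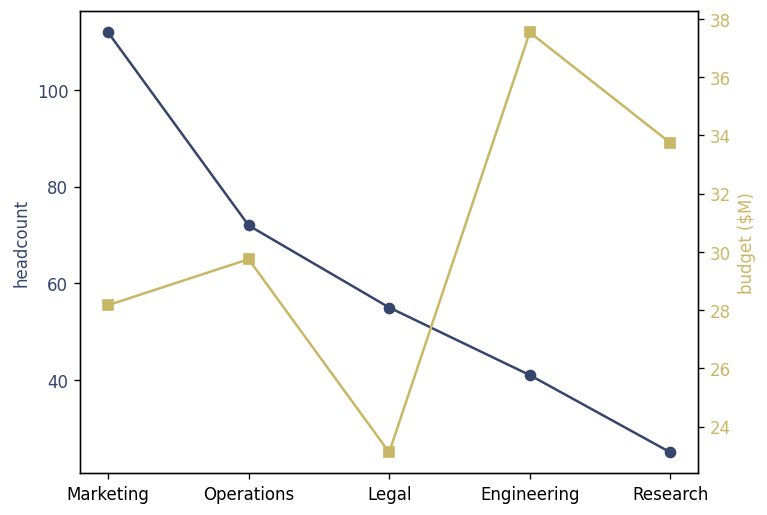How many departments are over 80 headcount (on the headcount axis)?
1

Above 80: Marketing.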